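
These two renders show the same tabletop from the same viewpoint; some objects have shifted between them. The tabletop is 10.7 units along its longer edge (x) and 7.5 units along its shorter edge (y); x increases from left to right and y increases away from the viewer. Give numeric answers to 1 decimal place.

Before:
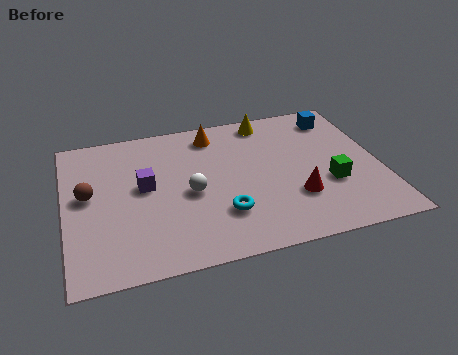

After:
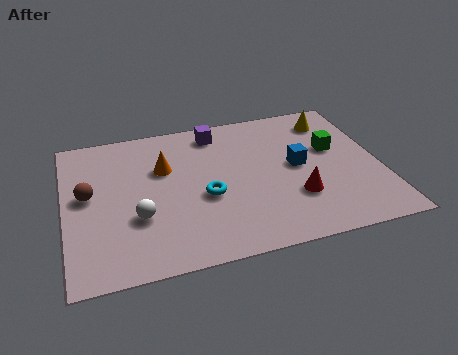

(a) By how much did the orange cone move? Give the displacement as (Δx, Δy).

(-1.8, -1.4)

From the two frames, the orange cone sits at roughly (5.2, 6.3) before and (3.4, 4.9) after.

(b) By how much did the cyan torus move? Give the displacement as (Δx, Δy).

(-0.5, 1.0)

The cyan torus was at about (5.2, 2.1) and moved to about (4.7, 3.1).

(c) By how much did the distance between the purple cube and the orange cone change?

-0.9

The distance was about 3.3 in the first image and 2.4 in the second, so they moved 0.9 units closer together.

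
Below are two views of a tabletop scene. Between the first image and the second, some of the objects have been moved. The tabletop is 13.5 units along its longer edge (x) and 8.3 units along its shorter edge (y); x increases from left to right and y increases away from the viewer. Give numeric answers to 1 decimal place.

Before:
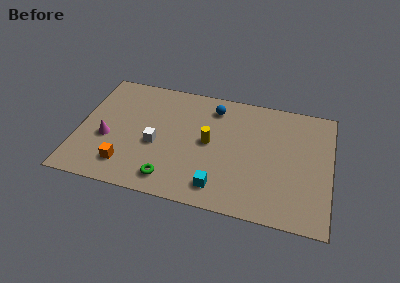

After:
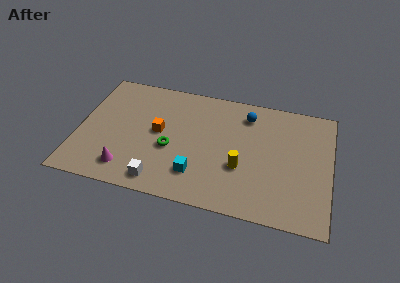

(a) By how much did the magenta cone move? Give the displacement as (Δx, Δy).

(1.2, -1.8)

The magenta cone started near (1.6, 3.3) and ended near (2.8, 1.5).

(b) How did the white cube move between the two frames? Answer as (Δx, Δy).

(0.4, -2.4)

From the two frames, the white cube sits at roughly (4.2, 3.5) before and (4.6, 1.1) after.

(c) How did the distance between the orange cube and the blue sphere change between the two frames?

-1.6

The distance was about 6.7 in the first image and 5.1 in the second, so they moved 1.6 units closer together.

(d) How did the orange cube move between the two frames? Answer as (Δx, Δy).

(1.6, 2.7)

The orange cube was at about (2.7, 1.7) and moved to about (4.3, 4.4).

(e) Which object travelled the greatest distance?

the orange cube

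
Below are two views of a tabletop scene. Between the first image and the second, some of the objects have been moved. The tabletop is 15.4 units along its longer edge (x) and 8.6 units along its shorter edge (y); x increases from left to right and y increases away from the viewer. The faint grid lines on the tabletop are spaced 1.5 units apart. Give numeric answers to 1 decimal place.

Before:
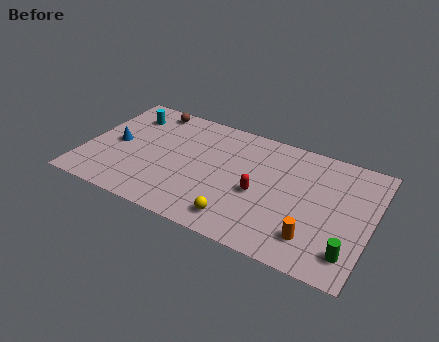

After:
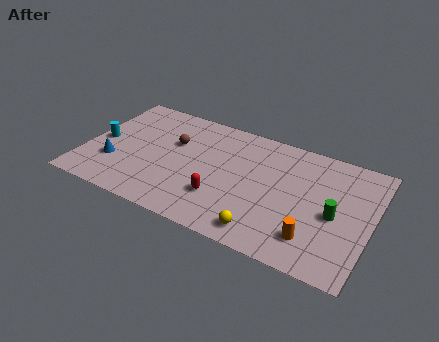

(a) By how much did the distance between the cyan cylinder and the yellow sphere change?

+1.1

The distance was about 8.6 in the first image and 9.7 in the second, so they moved 1.1 units further apart.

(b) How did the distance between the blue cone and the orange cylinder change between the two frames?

-0.3

The distance was about 11.2 in the first image and 10.9 in the second, so they moved 0.3 units closer together.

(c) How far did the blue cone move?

1.5

The blue cone was near (1.6, 4.2) before and (1.7, 2.7) after, so it travelled √(0.1² + 1.5²) ≈ 1.5 units.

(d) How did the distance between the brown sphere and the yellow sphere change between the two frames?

-1.4

The distance was about 8.4 in the first image and 7.0 in the second, so they moved 1.4 units closer together.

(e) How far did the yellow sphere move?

1.4

The yellow sphere was near (8.7, 1.4) before and (10.1, 1.2) after, so it travelled √(1.4² + 0.2²) ≈ 1.4 units.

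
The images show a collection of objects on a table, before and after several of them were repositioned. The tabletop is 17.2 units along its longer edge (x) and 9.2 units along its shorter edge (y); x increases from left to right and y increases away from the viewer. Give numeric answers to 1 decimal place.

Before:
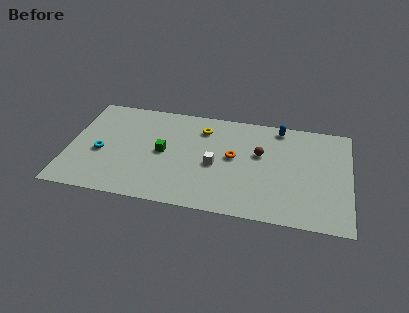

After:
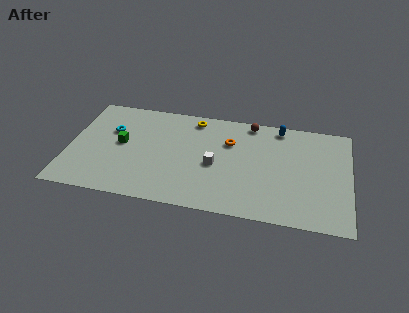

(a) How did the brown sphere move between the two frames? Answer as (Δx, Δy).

(-0.7, 2.7)

From the two frames, the brown sphere sits at roughly (11.7, 5.6) before and (11.0, 8.3) after.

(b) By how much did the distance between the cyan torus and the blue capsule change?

-1.1

Before: roughly 11.6 units apart; after: 10.5. That's 1.1 units closer together.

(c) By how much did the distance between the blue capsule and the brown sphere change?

-1.0

The distance was about 2.8 in the first image and 1.8 in the second, so they moved 1.0 units closer together.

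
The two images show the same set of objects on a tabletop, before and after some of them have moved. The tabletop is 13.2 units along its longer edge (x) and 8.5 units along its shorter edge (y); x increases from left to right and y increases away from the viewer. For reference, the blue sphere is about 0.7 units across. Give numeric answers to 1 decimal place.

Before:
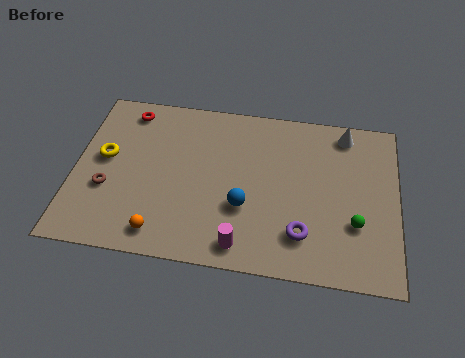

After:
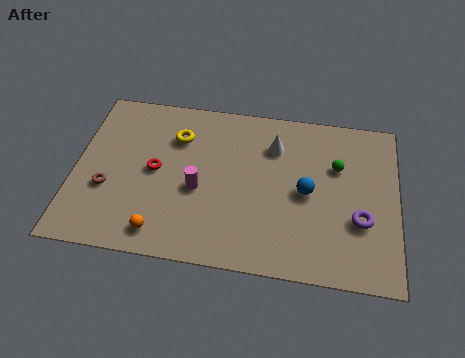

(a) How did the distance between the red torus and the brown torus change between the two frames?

-2.0

The distance was about 4.2 in the first image and 2.2 in the second, so they moved 2.0 units closer together.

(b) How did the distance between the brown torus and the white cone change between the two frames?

-3.1

The distance was about 10.5 in the first image and 7.4 in the second, so they moved 3.1 units closer together.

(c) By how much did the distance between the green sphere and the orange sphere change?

+0.3

They were about 8.0 units apart before and 8.3 after — 0.3 units further apart.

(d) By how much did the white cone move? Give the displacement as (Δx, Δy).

(-2.9, -1.1)

The white cone started near (11.0, 7.4) and ended near (8.1, 6.3).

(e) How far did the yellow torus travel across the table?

3.3

From (1.2, 4.7) to (4.1, 6.2), the yellow torus covered √(2.9² + 1.5²) ≈ 3.3 units.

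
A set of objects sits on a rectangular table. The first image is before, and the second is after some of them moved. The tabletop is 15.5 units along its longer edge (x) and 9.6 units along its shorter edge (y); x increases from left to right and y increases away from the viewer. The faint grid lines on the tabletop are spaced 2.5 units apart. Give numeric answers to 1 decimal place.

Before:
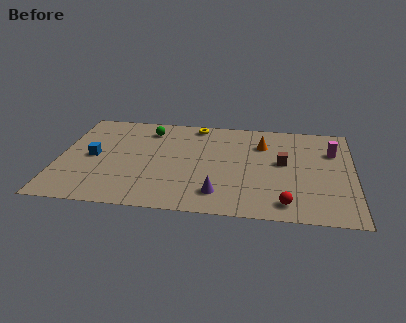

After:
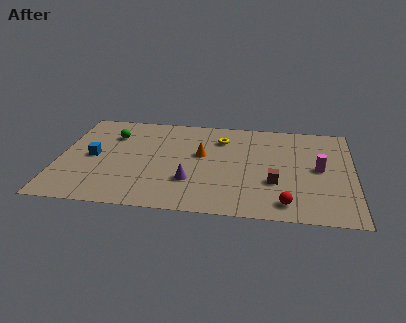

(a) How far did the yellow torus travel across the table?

1.9

From (7.1, 8.6) to (8.5, 7.3), the yellow torus covered √(1.4² + 1.3²) ≈ 1.9 units.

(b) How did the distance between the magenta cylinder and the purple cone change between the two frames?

-0.6

Before: roughly 7.6 units apart; after: 7.0. That's 0.6 units closer together.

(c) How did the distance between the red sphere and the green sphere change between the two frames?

+1.1

Before: roughly 9.8 units apart; after: 10.9. That's 1.1 units further apart.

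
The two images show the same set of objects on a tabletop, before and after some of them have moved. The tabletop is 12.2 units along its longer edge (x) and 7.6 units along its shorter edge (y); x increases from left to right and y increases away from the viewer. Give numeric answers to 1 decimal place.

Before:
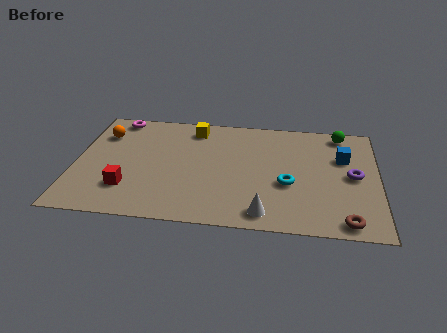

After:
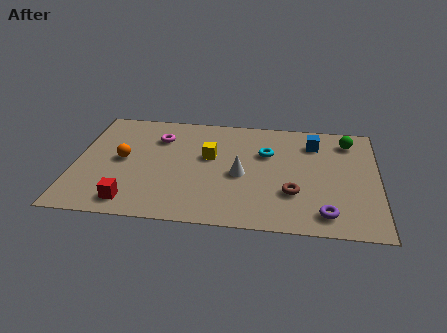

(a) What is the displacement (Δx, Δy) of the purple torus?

(-1.1, -2.6)

The purple torus started near (11.2, 3.8) and ended near (10.1, 1.2).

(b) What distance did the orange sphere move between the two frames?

1.9

The orange sphere moved from about (1.0, 5.6) to (1.9, 3.9), a distance of √(0.9² + 1.7²) ≈ 1.9.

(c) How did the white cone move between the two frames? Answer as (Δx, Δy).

(-1.0, 2.4)

The white cone started near (7.7, 1.0) and ended near (6.7, 3.4).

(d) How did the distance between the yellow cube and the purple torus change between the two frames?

-1.3

The distance was about 7.0 in the first image and 5.7 in the second, so they moved 1.3 units closer together.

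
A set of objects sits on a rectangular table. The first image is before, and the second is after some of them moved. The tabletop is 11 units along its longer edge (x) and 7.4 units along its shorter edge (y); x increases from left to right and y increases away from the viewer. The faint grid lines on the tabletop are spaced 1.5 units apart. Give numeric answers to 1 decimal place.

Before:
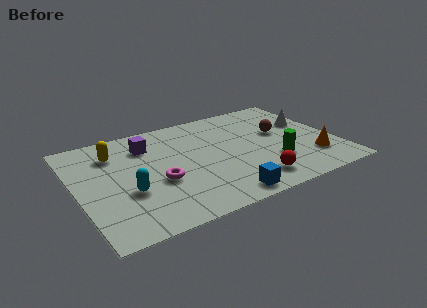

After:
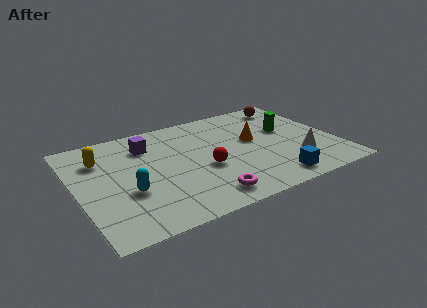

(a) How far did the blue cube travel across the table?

2.2

The blue cube was near (5.7, 0.8) before and (7.9, 1.0) after, so it travelled √(2.2² + 0.2²) ≈ 2.2 units.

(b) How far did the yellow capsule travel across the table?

0.6

The yellow capsule moved from about (1.8, 5.6) to (1.2, 5.4), a distance of √(0.6² + 0.2²) ≈ 0.6.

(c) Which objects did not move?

the cyan capsule and the purple cube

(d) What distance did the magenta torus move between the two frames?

2.5

The magenta torus moved from about (3.3, 2.9) to (5.0, 1.1), a distance of √(1.7² + 1.8²) ≈ 2.5.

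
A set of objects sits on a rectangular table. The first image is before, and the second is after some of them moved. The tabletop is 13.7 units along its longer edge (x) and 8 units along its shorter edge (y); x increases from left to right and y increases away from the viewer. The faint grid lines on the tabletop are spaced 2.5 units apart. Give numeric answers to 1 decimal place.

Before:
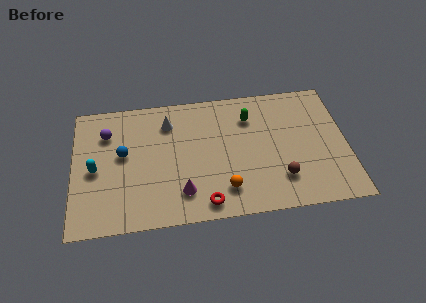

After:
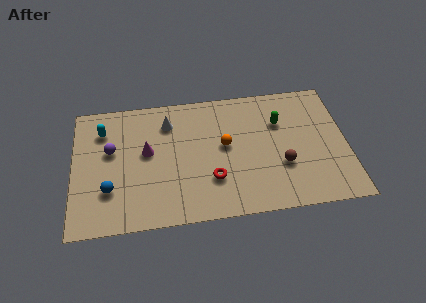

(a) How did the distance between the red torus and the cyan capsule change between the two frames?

+0.5

The distance was about 6.0 in the first image and 6.5 in the second, so they moved 0.5 units further apart.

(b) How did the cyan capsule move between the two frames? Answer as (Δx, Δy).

(0.4, 2.4)

The cyan capsule started near (1.1, 3.7) and ended near (1.5, 6.1).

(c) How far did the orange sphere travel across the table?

2.7

The orange sphere was near (7.5, 1.7) before and (7.6, 4.4) after, so it travelled √(0.1² + 2.7²) ≈ 2.7 units.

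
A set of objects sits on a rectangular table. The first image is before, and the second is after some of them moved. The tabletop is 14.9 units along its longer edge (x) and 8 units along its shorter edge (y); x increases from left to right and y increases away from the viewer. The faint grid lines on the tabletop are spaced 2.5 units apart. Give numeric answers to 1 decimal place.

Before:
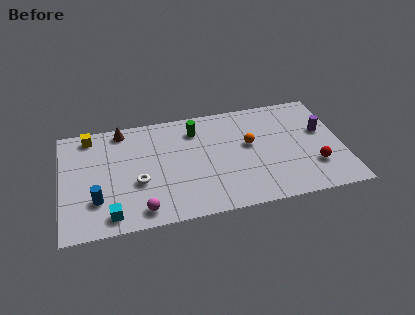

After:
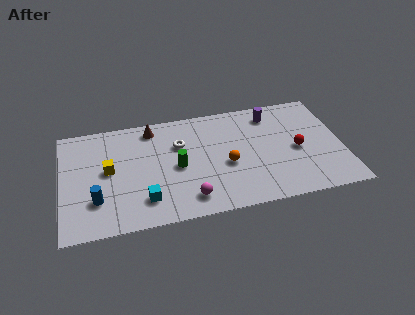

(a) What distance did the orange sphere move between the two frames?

1.8

The orange sphere moved from about (10.0, 4.6) to (8.7, 3.4), a distance of √(1.3² + 1.2²) ≈ 1.8.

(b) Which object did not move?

the blue cylinder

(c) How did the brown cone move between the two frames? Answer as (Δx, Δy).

(1.6, -0.2)

The brown cone was at about (3.3, 7.1) and moved to about (4.9, 6.9).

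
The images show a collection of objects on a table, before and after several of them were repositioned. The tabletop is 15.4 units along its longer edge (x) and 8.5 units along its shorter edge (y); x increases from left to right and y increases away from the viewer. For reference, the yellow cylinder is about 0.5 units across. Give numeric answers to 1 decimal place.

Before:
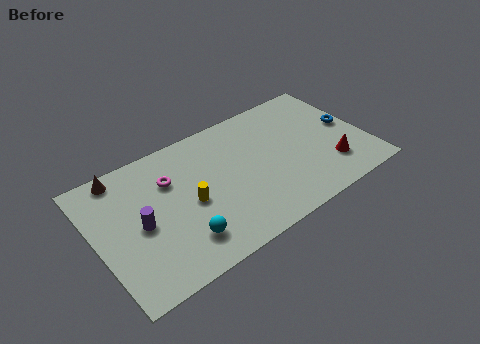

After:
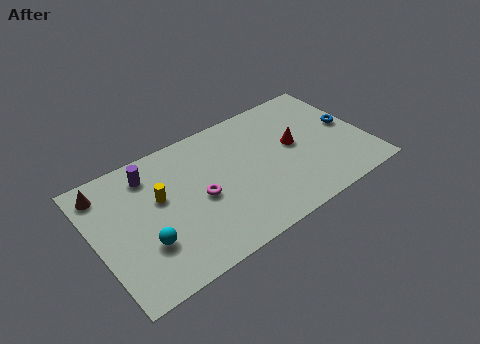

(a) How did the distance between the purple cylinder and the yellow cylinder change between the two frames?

-1.0

Before: roughly 2.8 units apart; after: 1.8. That's 1.0 units closer together.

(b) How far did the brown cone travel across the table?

1.1

The brown cone was near (1.9, 7.6) before and (0.9, 7.1) after, so it travelled √(1.0² + 0.5²) ≈ 1.1 units.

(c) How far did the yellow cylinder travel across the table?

1.9

From (5.2, 3.9) to (3.7, 5.1), the yellow cylinder covered √(1.5² + 1.2²) ≈ 1.9 units.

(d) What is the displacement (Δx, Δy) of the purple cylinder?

(1.0, 2.9)

The purple cylinder was at about (2.4, 4.0) and moved to about (3.4, 6.9).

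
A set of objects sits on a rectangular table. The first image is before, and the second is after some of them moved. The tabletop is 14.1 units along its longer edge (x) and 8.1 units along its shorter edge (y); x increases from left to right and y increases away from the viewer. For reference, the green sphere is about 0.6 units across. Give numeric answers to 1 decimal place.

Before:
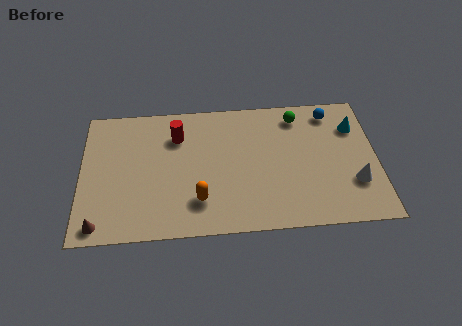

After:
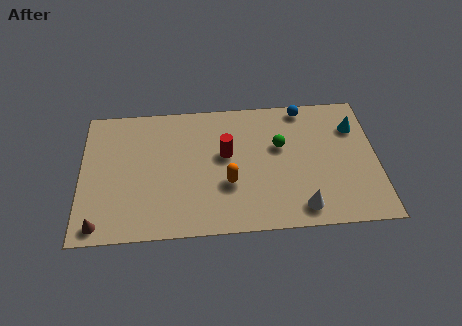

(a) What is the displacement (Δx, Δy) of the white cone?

(-2.6, -1.3)

The white cone was at about (13.0, 2.5) and moved to about (10.4, 1.2).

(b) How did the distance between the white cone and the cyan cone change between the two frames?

+2.0

The distance was about 3.4 in the first image and 5.4 in the second, so they moved 2.0 units further apart.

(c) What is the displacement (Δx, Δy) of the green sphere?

(-0.9, -1.8)

From the two frames, the green sphere sits at roughly (10.4, 6.8) before and (9.5, 5.0) after.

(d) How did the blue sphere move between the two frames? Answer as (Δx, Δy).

(-1.3, 0.4)

The blue sphere was at about (12.0, 6.9) and moved to about (10.7, 7.3).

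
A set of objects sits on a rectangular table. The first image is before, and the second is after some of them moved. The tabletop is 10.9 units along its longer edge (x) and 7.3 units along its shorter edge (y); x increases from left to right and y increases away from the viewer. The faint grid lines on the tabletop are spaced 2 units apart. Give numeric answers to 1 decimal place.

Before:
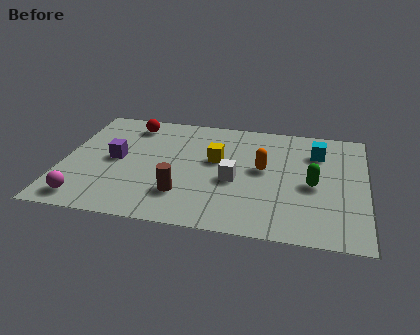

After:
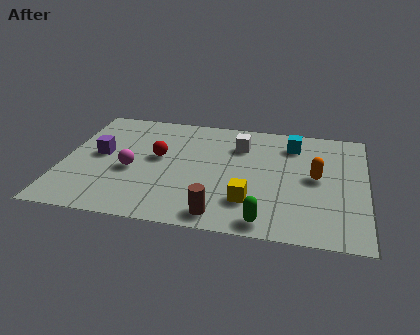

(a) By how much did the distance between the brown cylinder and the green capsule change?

-3.2

Before: roughly 4.8 units apart; after: 1.6. That's 3.2 units closer together.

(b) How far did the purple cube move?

0.6

From (1.9, 3.7) to (1.3, 3.9), the purple cube covered √(0.6² + 0.2²) ≈ 0.6 units.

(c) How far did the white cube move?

2.3

The white cube was near (6.2, 3.1) before and (6.3, 5.4) after, so it travelled √(0.1² + 2.3²) ≈ 2.3 units.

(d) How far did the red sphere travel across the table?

2.3

The red sphere moved from about (2.3, 6.1) to (3.4, 4.1), a distance of √(1.1² + 2.0²) ≈ 2.3.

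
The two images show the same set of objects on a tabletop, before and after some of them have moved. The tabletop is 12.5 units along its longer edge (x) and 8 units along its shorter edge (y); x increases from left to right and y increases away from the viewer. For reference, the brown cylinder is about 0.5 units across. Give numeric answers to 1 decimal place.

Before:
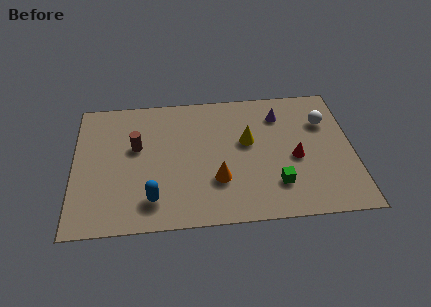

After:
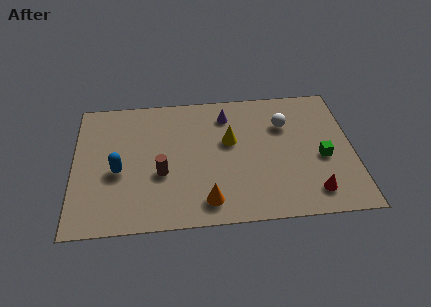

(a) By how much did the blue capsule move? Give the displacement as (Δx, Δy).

(-1.5, 1.8)

The blue capsule started near (3.5, 1.6) and ended near (2.0, 3.4).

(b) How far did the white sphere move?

1.8

The white sphere was near (11.3, 5.6) before and (9.5, 5.6) after, so it travelled √(1.8² + 0.0²) ≈ 1.8 units.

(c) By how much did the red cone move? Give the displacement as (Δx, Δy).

(0.7, -2.1)

The red cone started near (9.9, 3.5) and ended near (10.6, 1.4).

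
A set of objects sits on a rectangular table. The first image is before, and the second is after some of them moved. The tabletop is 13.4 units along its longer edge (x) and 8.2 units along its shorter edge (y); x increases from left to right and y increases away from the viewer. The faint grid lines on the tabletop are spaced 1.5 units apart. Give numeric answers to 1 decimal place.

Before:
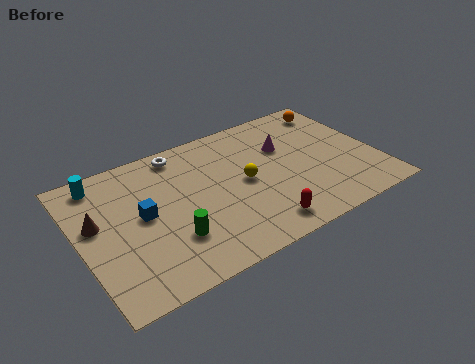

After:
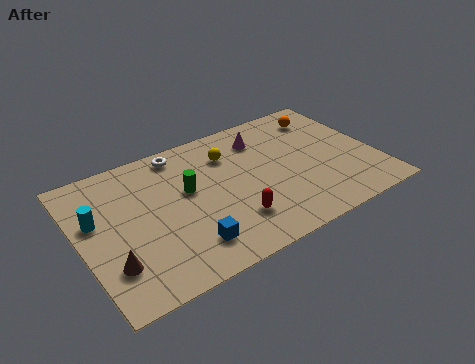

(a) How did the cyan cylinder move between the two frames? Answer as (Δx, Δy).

(-0.5, -2.1)

The cyan cylinder was at about (1.3, 7.1) and moved to about (0.8, 5.0).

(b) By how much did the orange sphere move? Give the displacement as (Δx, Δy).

(-0.6, -0.3)

From the two frames, the orange sphere sits at roughly (12.2, 6.9) before and (11.6, 6.6) after.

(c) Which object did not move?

the white torus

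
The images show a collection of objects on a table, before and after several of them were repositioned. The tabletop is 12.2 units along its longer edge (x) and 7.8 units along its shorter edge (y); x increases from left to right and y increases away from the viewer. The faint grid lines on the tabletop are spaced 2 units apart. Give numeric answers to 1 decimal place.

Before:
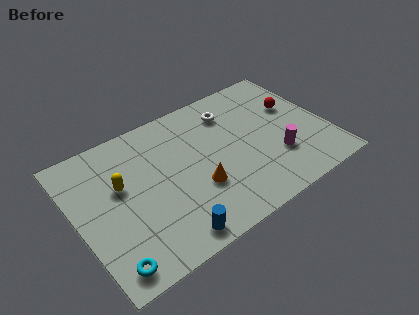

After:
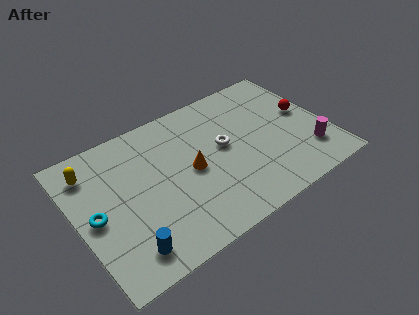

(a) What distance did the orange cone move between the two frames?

1.1

The orange cone was near (5.6, 2.7) before and (5.5, 3.8) after, so it travelled √(0.1² + 1.1²) ≈ 1.1 units.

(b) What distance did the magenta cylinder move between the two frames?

1.6

The magenta cylinder moved from about (9.5, 2.4) to (11.0, 1.9), a distance of √(1.5² + 0.5²) ≈ 1.6.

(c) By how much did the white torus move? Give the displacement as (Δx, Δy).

(-0.7, -1.8)

The white torus started near (7.9, 6.1) and ended near (7.2, 4.3).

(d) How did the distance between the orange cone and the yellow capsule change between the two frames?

+1.2

Before: roughly 3.9 units apart; after: 5.1. That's 1.2 units further apart.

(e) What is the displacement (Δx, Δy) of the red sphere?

(0.4, -0.6)

From the two frames, the red sphere sits at roughly (10.9, 4.9) before and (11.3, 4.3) after.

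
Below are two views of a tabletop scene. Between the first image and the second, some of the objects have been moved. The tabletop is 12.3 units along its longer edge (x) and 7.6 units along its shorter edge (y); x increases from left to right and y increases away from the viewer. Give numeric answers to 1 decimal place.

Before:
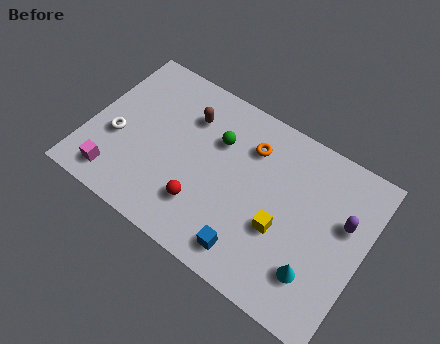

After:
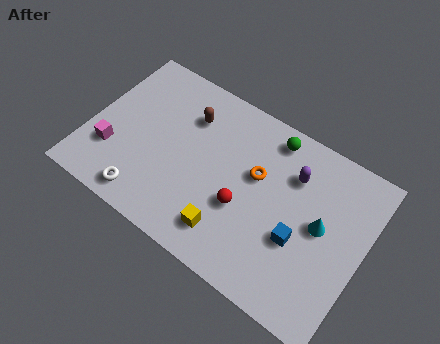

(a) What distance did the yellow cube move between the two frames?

2.5

The yellow cube was near (8.8, 2.9) before and (6.7, 1.5) after, so it travelled √(2.1² + 1.4²) ≈ 2.5 units.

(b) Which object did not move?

the brown capsule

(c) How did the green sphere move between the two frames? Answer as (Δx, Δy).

(2.2, 1.4)

From the two frames, the green sphere sits at roughly (5.5, 5.2) before and (7.7, 6.6) after.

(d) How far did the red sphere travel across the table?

1.9

From (5.4, 2.0) to (7.1, 2.9), the red sphere covered √(1.7² + 0.9²) ≈ 1.9 units.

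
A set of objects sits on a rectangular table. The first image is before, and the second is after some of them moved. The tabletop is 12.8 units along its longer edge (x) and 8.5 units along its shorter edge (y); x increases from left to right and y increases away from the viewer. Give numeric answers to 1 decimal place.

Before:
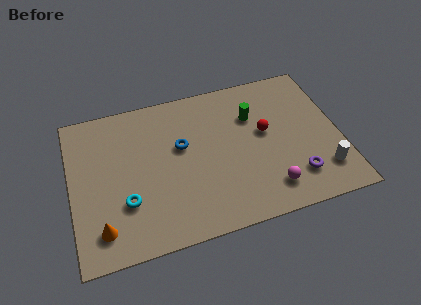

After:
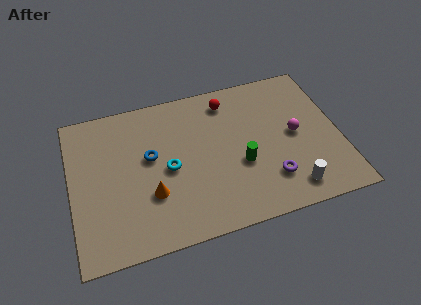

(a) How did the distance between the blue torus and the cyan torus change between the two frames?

-2.5

They were about 3.7 units apart before and 1.2 after — 2.5 units closer together.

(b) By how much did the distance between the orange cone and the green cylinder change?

-4.3

Before: roughly 8.6 units apart; after: 4.3. That's 4.3 units closer together.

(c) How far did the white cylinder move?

1.7

The white cylinder was near (11.8, 1.9) before and (10.2, 1.3) after, so it travelled √(1.6² + 0.6²) ≈ 1.7 units.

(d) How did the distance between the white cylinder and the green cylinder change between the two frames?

-2.0

Before: roughly 5.0 units apart; after: 3.0. That's 2.0 units closer together.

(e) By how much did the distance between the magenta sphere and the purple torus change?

+1.3

The distance was about 1.3 in the first image and 2.6 in the second, so they moved 1.3 units further apart.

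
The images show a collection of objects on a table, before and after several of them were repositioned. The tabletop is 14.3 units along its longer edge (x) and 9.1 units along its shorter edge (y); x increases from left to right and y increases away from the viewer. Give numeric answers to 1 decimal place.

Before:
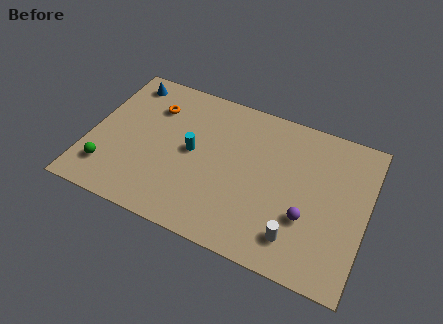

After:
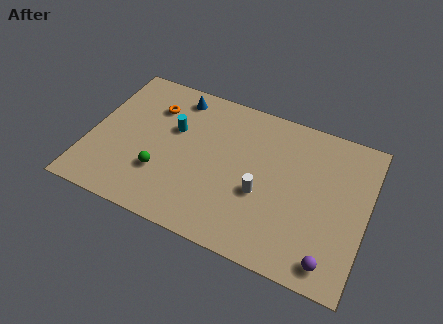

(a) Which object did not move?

the orange torus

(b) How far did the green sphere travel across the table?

2.8

The green sphere was near (1.2, 2.0) before and (3.9, 2.8) after, so it travelled √(2.7² + 0.8²) ≈ 2.8 units.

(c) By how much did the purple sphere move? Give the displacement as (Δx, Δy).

(1.4, -1.9)

From the two frames, the purple sphere sits at roughly (11.4, 3.1) before and (12.8, 1.2) after.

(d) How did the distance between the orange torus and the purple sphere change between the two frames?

+2.1

They were about 9.1 units apart before and 11.2 after — 2.1 units further apart.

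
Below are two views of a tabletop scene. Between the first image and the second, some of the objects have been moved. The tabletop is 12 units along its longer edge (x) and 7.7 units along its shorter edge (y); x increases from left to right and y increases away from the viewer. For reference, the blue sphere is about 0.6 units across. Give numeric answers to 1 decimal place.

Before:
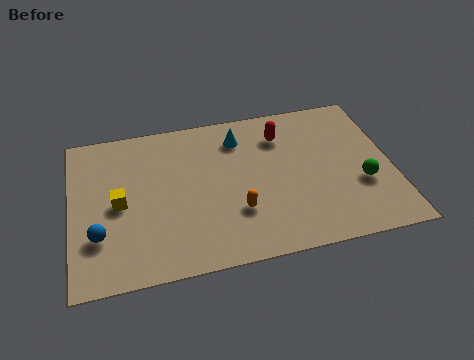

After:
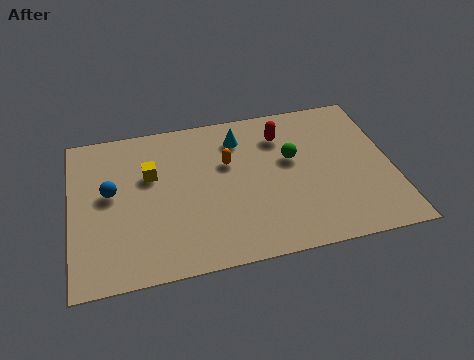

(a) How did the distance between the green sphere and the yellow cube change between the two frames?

-3.7

Before: roughly 9.0 units apart; after: 5.3. That's 3.7 units closer together.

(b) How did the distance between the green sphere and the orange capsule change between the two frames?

-2.3

They were about 4.7 units apart before and 2.4 after — 2.3 units closer together.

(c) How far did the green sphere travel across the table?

3.1

The green sphere moved from about (10.8, 2.8) to (8.3, 4.6), a distance of √(2.5² + 1.8²) ≈ 3.1.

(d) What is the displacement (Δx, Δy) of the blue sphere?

(0.5, 2.0)

From the two frames, the blue sphere sits at roughly (1.0, 2.3) before and (1.5, 4.3) after.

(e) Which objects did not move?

the cyan cone and the red capsule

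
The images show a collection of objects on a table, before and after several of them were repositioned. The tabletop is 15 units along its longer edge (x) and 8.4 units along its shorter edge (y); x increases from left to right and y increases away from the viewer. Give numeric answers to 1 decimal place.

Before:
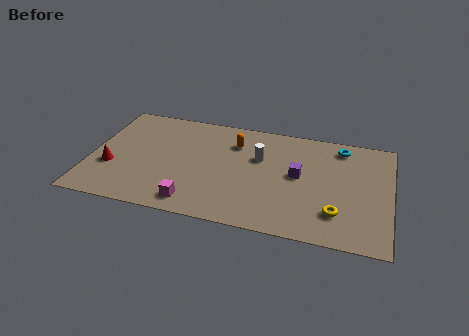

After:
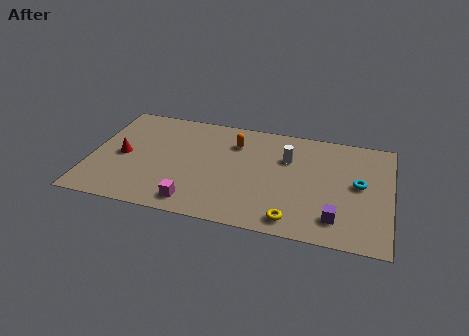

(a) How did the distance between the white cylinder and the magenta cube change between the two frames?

+1.1

They were about 5.2 units apart before and 6.3 after — 1.1 units further apart.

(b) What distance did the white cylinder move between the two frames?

1.4

The white cylinder moved from about (8.4, 5.4) to (9.8, 5.7), a distance of √(1.4² + 0.3²) ≈ 1.4.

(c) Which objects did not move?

the orange capsule and the magenta cube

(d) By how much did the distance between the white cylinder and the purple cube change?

+2.6

The distance was about 2.2 in the first image and 4.8 in the second, so they moved 2.6 units further apart.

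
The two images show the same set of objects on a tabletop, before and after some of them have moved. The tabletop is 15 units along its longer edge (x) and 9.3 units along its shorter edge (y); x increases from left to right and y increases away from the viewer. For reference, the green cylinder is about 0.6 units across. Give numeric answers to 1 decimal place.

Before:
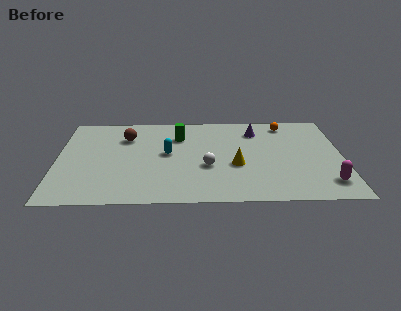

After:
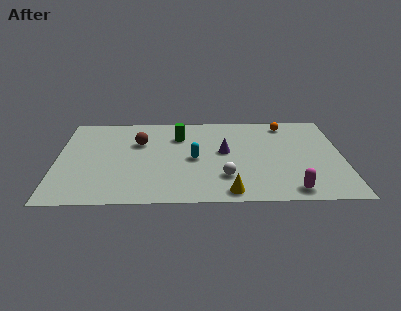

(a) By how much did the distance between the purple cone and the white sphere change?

-1.9

They were about 4.5 units apart before and 2.6 after — 1.9 units closer together.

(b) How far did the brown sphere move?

0.9

From (3.6, 6.8) to (4.3, 6.2), the brown sphere covered √(0.7² + 0.6²) ≈ 0.9 units.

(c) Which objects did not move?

the green cylinder and the orange sphere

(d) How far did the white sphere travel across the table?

1.4

From (7.9, 3.6) to (8.8, 2.5), the white sphere covered √(0.9² + 1.1²) ≈ 1.4 units.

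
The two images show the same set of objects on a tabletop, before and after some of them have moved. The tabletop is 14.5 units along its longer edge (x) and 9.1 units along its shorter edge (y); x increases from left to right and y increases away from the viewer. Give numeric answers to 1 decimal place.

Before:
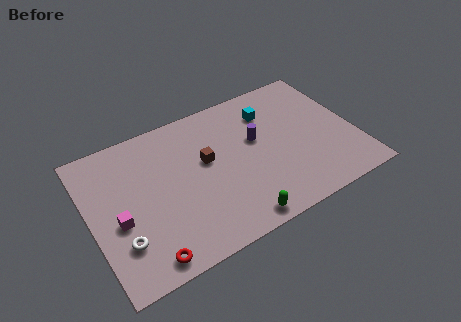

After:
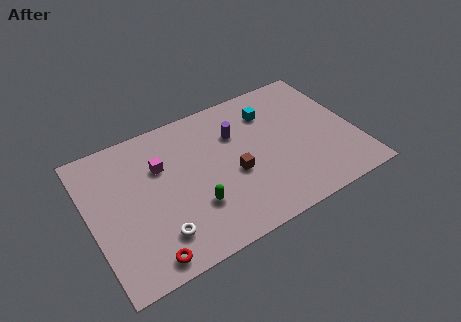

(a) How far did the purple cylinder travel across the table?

1.3

The purple cylinder moved from about (9.2, 5.4) to (8.2, 6.3), a distance of √(1.0² + 0.9²) ≈ 1.3.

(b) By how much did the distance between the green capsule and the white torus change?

-4.0

Before: roughly 6.2 units apart; after: 2.2. That's 4.0 units closer together.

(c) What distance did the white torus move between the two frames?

2.0

From (1.4, 2.5) to (3.3, 2.0), the white torus covered √(1.9² + 0.5²) ≈ 2.0 units.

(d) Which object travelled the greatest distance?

the magenta cube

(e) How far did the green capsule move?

2.8

The green capsule moved from about (7.4, 0.9) to (5.4, 2.8), a distance of √(2.0² + 1.9²) ≈ 2.8.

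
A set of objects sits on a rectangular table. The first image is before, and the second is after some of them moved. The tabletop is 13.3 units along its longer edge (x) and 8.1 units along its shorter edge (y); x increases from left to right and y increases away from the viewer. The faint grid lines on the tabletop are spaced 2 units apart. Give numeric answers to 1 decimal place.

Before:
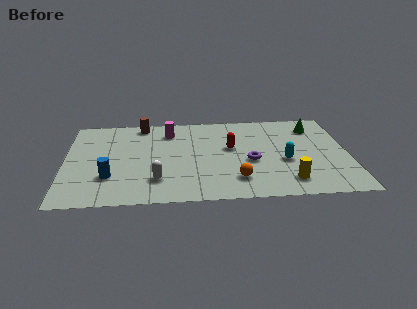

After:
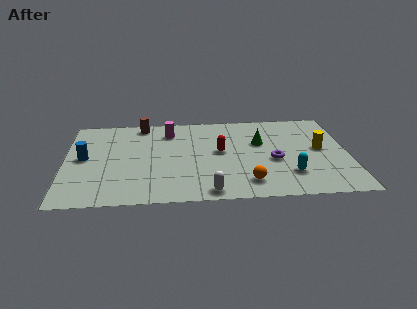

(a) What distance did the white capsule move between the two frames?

2.7

From (4.3, 2.0) to (6.7, 0.8), the white capsule covered √(2.4² + 1.2²) ≈ 2.7 units.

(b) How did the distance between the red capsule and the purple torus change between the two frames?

+1.1

They were about 1.6 units apart before and 2.7 after — 1.1 units further apart.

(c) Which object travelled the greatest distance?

the yellow cylinder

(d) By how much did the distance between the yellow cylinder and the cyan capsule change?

+0.9

They were about 1.8 units apart before and 2.7 after — 0.9 units further apart.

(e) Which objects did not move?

the brown cylinder and the magenta cylinder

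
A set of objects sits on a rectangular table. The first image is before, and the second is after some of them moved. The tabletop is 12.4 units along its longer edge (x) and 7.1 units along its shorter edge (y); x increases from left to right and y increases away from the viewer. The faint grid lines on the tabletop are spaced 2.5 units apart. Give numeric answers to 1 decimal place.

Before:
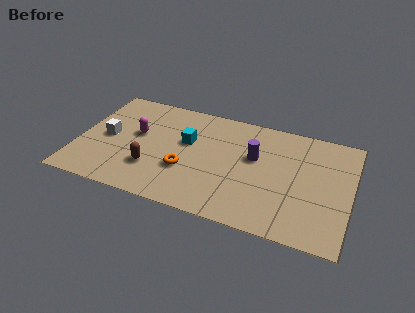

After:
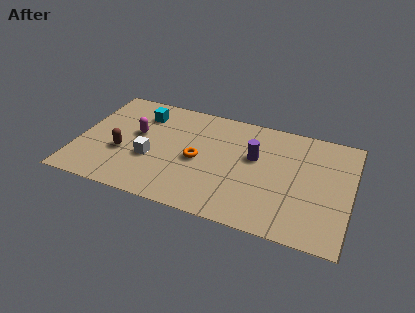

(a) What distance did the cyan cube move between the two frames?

2.5

From (4.9, 4.3) to (2.7, 5.5), the cyan cube covered √(2.2² + 1.2²) ≈ 2.5 units.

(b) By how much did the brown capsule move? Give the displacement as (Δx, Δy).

(-1.4, 0.6)

The brown capsule was at about (3.5, 2.1) and moved to about (2.1, 2.7).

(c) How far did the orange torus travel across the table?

0.9

From (5.0, 2.5) to (5.5, 3.3), the orange torus covered √(0.5² + 0.8²) ≈ 0.9 units.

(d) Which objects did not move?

the magenta capsule and the purple cylinder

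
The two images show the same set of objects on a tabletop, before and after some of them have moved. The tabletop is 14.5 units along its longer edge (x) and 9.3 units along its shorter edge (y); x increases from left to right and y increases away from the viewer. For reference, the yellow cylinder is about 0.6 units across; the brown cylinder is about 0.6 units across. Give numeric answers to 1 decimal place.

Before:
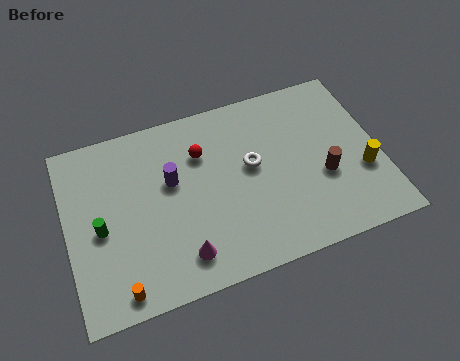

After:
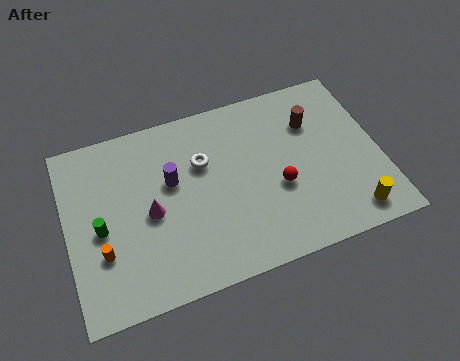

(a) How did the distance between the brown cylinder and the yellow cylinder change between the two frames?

+3.6

The distance was about 1.8 in the first image and 5.4 in the second, so they moved 3.6 units further apart.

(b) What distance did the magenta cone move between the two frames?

2.9

The magenta cone was near (5.0, 1.7) before and (3.8, 4.3) after, so it travelled √(1.2² + 2.6²) ≈ 2.9 units.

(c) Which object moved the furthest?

the red sphere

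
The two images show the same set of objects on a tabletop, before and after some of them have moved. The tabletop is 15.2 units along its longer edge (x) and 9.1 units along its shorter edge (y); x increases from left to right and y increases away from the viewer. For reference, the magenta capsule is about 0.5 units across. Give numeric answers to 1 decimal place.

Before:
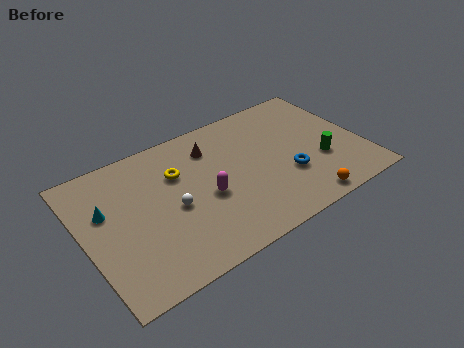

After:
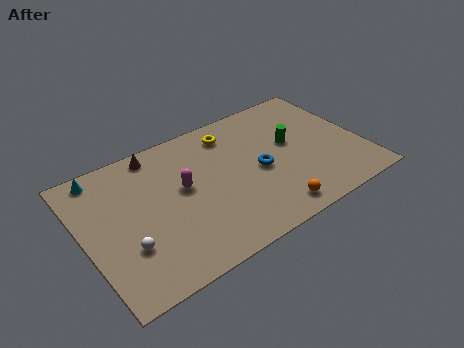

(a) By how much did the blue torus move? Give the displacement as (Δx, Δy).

(-1.4, 1.1)

The blue torus was at about (10.9, 3.1) and moved to about (9.5, 4.2).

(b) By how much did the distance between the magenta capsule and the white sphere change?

+2.2

Before: roughly 1.8 units apart; after: 4.0. That's 2.2 units further apart.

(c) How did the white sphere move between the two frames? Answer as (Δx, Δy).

(-2.7, -1.2)

From the two frames, the white sphere sits at roughly (4.7, 4.1) before and (2.0, 2.9) after.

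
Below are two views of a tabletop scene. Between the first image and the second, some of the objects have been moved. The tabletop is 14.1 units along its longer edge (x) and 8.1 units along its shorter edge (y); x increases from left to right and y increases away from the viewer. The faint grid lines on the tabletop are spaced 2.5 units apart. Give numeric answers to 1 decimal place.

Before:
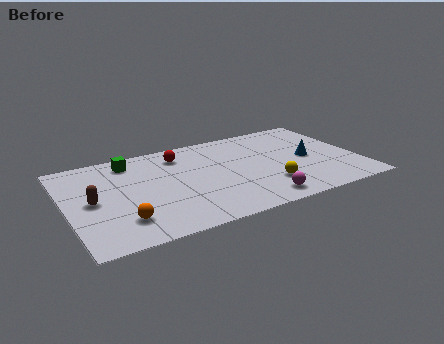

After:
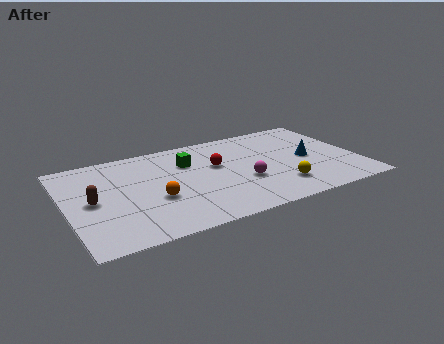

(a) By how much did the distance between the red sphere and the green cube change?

-0.9

The distance was about 2.4 in the first image and 1.5 in the second, so they moved 0.9 units closer together.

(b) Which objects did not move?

the blue cone and the brown capsule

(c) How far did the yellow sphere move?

0.6

The yellow sphere was near (9.5, 2.2) before and (10.0, 1.9) after, so it travelled √(0.5² + 0.3²) ≈ 0.6 units.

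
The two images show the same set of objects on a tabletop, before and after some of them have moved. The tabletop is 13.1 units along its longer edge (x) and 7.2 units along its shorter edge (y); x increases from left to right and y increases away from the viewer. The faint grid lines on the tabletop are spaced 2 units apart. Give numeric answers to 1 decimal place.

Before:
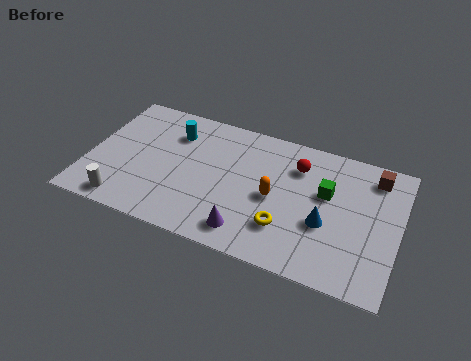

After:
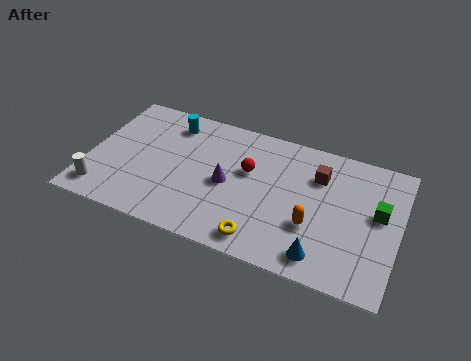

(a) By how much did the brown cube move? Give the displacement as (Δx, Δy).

(-2.3, -0.8)

The brown cube started near (11.9, 6.0) and ended near (9.6, 5.2).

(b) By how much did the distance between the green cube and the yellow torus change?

+2.7

Before: roughly 2.8 units apart; after: 5.5. That's 2.7 units further apart.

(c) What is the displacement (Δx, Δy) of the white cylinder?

(-1.0, 0.3)

From the two frames, the white cylinder sits at roughly (1.8, 0.9) before and (0.8, 1.2) after.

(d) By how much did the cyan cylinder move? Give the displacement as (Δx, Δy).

(-0.2, 0.5)

The cyan cylinder started near (3.4, 5.4) and ended near (3.2, 5.9).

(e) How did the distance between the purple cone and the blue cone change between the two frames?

+1.3

Before: roughly 3.5 units apart; after: 4.8. That's 1.3 units further apart.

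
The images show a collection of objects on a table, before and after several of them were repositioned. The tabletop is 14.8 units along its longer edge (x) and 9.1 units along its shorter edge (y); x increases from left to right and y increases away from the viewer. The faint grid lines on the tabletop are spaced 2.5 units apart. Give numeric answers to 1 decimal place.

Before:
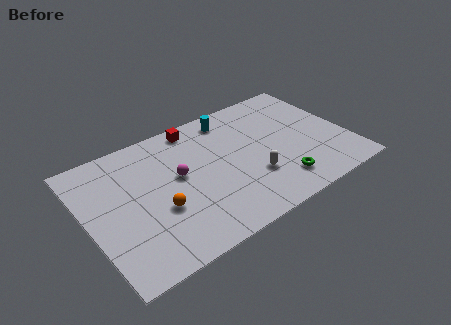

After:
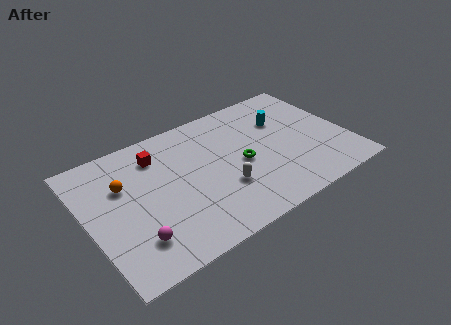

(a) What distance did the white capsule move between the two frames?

1.7

The white capsule was near (9.1, 2.9) before and (7.4, 3.0) after, so it travelled √(1.7² + 0.1²) ≈ 1.7 units.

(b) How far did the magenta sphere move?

4.2

The magenta sphere moved from about (5.2, 5.1) to (2.2, 2.1), a distance of √(3.0² + 3.0²) ≈ 4.2.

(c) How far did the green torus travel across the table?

2.9

The green torus was near (10.4, 1.8) before and (8.7, 4.2) after, so it travelled √(1.7² + 2.4²) ≈ 2.9 units.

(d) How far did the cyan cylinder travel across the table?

3.2

The cyan cylinder moved from about (8.7, 7.8) to (11.5, 6.2), a distance of √(2.8² + 1.6²) ≈ 3.2.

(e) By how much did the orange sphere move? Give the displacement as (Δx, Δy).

(-1.6, 2.6)

The orange sphere was at about (3.8, 3.4) and moved to about (2.2, 6.0).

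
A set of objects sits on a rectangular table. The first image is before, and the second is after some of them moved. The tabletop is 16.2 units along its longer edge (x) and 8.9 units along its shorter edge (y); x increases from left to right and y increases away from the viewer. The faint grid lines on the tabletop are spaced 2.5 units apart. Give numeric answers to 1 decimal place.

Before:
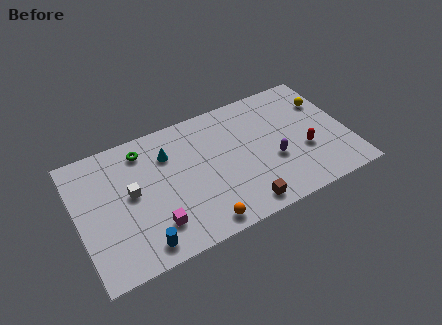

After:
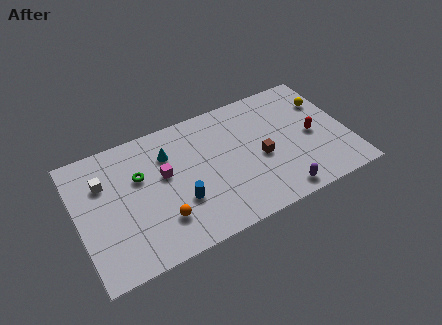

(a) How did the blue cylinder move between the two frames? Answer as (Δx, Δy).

(2.5, 1.8)

The blue cylinder was at about (3.4, 1.2) and moved to about (5.9, 3.0).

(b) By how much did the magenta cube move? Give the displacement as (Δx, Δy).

(0.9, 3.1)

From the two frames, the magenta cube sits at roughly (4.3, 2.1) before and (5.2, 5.2) after.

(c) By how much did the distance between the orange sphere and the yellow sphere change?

+1.4

The distance was about 9.8 in the first image and 11.2 in the second, so they moved 1.4 units further apart.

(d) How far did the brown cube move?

3.2

From (9.4, 1.1) to (10.9, 3.9), the brown cube covered √(1.5² + 2.8²) ≈ 3.2 units.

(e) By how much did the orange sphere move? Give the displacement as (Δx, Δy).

(-2.2, 1.3)

The orange sphere started near (6.9, 1.0) and ended near (4.7, 2.3).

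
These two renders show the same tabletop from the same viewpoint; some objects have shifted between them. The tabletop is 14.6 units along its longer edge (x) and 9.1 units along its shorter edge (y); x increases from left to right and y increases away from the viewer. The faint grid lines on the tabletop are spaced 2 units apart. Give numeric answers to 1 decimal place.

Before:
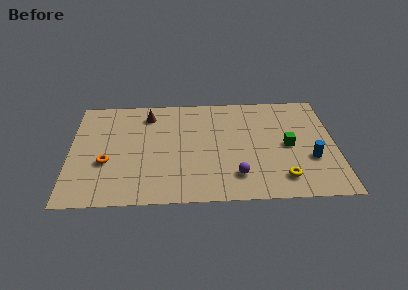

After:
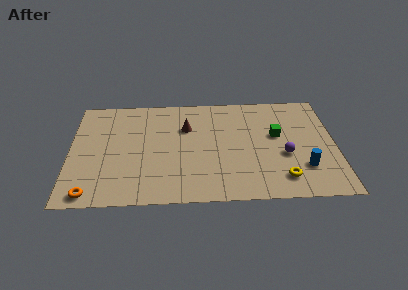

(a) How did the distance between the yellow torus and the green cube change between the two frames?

+0.9

Before: roughly 2.7 units apart; after: 3.6. That's 0.9 units further apart.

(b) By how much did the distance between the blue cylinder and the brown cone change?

-2.4

Before: roughly 9.8 units apart; after: 7.4. That's 2.4 units closer together.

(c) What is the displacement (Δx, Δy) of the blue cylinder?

(-0.4, -0.7)

From the two frames, the blue cylinder sits at roughly (13.2, 3.2) before and (12.8, 2.5) after.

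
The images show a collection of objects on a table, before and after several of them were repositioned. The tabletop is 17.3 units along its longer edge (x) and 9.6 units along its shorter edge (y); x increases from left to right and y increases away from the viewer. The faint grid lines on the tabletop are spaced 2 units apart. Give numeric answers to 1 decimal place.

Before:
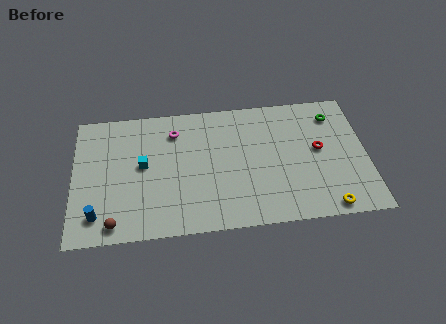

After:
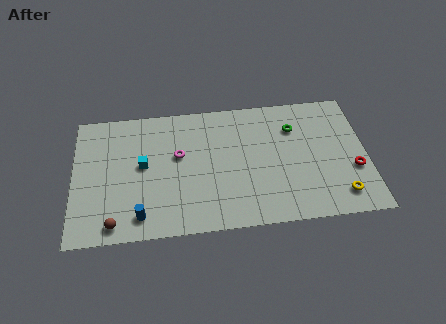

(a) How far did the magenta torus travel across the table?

1.8

From (6.0, 7.5) to (6.2, 5.7), the magenta torus covered √(0.2² + 1.8²) ≈ 1.8 units.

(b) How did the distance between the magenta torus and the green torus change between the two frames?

-2.5

Before: roughly 9.5 units apart; after: 7.0. That's 2.5 units closer together.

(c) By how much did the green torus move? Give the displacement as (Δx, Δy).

(-2.4, -0.7)

From the two frames, the green torus sits at roughly (15.5, 7.7) before and (13.1, 7.0) after.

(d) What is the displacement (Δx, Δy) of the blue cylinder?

(2.5, -0.3)

The blue cylinder started near (1.4, 1.8) and ended near (3.9, 1.5).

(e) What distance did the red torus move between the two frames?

2.6

From (14.5, 5.2) to (16.5, 3.5), the red torus covered √(2.0² + 1.7²) ≈ 2.6 units.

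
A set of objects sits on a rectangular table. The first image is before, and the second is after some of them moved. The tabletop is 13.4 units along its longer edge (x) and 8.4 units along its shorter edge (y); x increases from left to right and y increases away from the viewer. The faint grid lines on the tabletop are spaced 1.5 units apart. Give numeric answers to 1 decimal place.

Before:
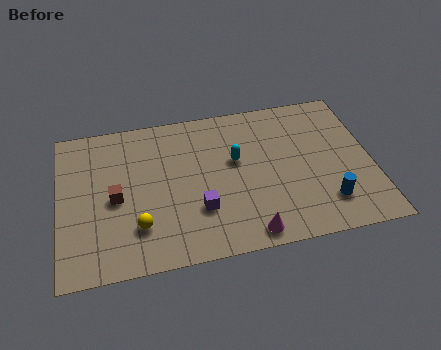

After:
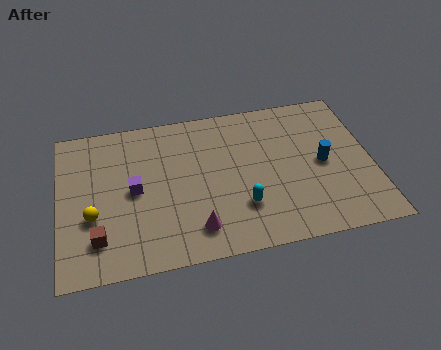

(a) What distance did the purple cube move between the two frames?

3.1

From (5.9, 2.6) to (3.2, 4.2), the purple cube covered √(2.7² + 1.6²) ≈ 3.1 units.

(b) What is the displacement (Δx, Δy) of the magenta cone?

(-2.2, 0.7)

The magenta cone was at about (7.9, 0.9) and moved to about (5.7, 1.6).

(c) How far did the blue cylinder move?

2.2

The blue cylinder moved from about (11.3, 1.9) to (11.3, 4.1), a distance of √(0.0² + 2.2²) ≈ 2.2.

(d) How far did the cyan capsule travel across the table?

2.6

The cyan capsule moved from about (7.6, 5.0) to (7.7, 2.4), a distance of √(0.1² + 2.6²) ≈ 2.6.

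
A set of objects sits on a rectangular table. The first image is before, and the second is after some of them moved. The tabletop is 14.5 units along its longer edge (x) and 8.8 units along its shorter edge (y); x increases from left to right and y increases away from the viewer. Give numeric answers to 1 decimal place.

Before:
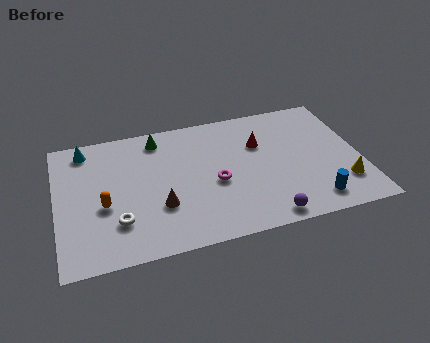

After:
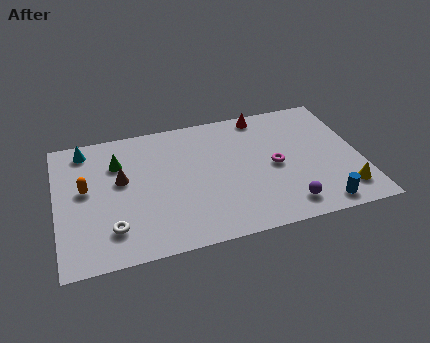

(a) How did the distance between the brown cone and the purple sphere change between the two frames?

+3.2

The distance was about 5.3 in the first image and 8.5 in the second, so they moved 3.2 units further apart.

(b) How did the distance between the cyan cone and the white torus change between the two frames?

+0.3

Before: roughly 5.4 units apart; after: 5.7. That's 0.3 units further apart.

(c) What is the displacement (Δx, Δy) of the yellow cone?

(0.0, -0.5)

From the two frames, the yellow cone sits at roughly (13.5, 2.2) before and (13.5, 1.7) after.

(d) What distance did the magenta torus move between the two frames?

2.9

The magenta torus was near (7.5, 3.8) before and (10.4, 4.2) after, so it travelled √(2.9² + 0.4²) ≈ 2.9 units.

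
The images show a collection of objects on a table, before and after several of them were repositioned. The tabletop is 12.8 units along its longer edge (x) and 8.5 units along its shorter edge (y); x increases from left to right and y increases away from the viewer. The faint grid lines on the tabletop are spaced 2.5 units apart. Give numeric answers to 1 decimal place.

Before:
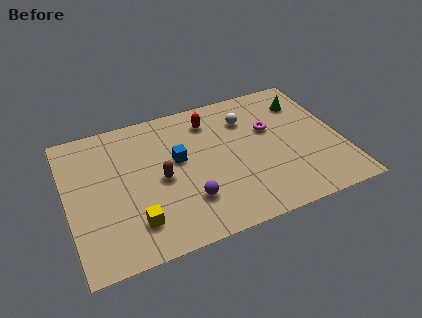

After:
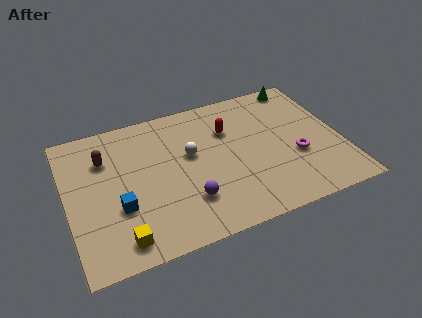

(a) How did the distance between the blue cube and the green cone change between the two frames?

+3.8

The distance was about 6.4 in the first image and 10.2 in the second, so they moved 3.8 units further apart.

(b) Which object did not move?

the purple sphere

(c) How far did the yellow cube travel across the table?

1.0

The yellow cube was near (2.9, 1.9) before and (2.2, 1.2) after, so it travelled √(0.7² + 0.7²) ≈ 1.0 units.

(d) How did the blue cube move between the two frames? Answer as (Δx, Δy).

(-2.9, -1.9)

From the two frames, the blue cube sits at roughly (5.2, 4.9) before and (2.3, 3.0) after.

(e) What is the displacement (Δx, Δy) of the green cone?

(0.0, 1.2)

The green cone was at about (11.4, 6.5) and moved to about (11.4, 7.7).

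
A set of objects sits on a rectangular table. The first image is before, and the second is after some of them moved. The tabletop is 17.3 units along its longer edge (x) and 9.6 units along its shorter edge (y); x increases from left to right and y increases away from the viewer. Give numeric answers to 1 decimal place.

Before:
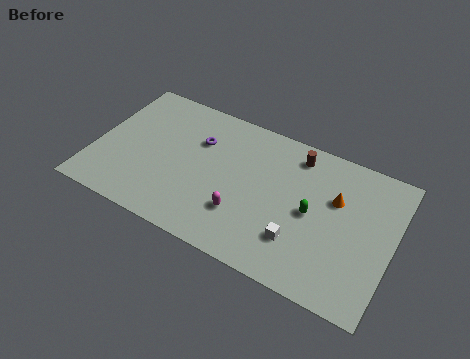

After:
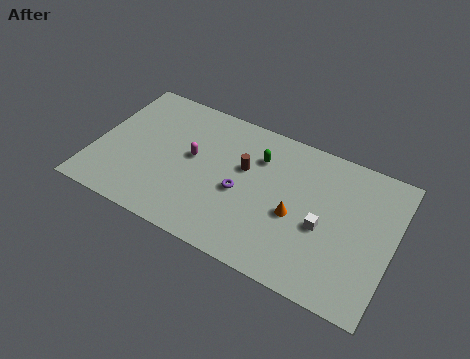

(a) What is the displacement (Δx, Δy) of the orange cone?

(-2.1, -2.1)

The orange cone started near (13.9, 6.2) and ended near (11.8, 4.1).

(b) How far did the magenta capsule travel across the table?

4.1

From (8.9, 2.8) to (5.6, 5.3), the magenta capsule covered √(3.3² + 2.5²) ≈ 4.1 units.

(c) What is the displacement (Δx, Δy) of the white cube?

(1.2, 1.5)

The white cube was at about (12.2, 2.6) and moved to about (13.4, 4.1).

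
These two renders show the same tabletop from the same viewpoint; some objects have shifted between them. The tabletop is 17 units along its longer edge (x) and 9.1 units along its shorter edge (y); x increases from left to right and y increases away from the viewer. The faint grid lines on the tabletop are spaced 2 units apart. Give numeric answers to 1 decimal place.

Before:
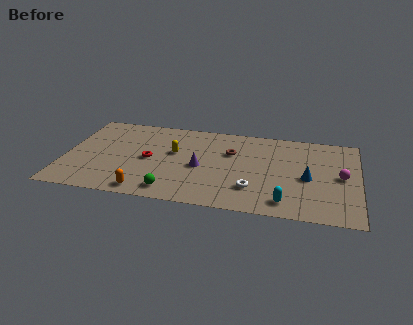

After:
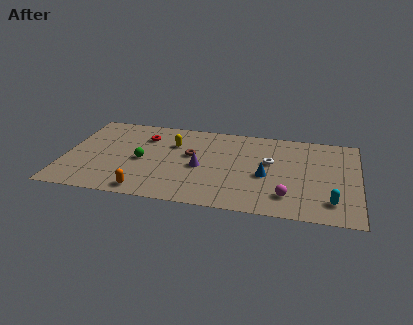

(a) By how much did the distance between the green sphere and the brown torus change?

-2.7

The distance was about 5.7 in the first image and 3.0 in the second, so they moved 2.7 units closer together.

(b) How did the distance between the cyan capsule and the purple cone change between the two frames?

+2.2

Before: roughly 5.7 units apart; after: 7.9. That's 2.2 units further apart.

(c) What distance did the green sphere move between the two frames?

3.5

From (6.4, 1.3) to (4.5, 4.2), the green sphere covered √(1.9² + 2.9²) ≈ 3.5 units.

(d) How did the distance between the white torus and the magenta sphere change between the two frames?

-1.9

The distance was about 5.5 in the first image and 3.6 in the second, so they moved 1.9 units closer together.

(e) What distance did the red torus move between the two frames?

2.4

The red torus was near (4.9, 4.4) before and (4.5, 6.8) after, so it travelled √(0.4² + 2.4²) ≈ 2.4 units.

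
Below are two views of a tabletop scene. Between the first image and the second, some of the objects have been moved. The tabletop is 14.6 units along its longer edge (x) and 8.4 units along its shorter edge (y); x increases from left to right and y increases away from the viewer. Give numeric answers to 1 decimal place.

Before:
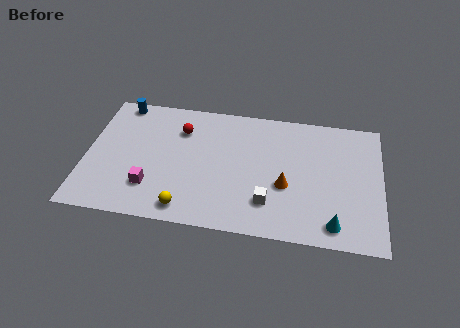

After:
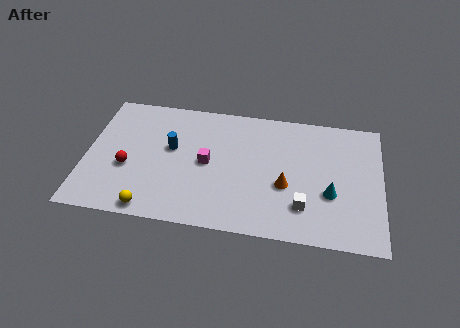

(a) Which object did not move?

the orange cone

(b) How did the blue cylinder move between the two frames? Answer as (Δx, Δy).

(2.7, -2.7)

The blue cylinder was at about (1.5, 7.6) and moved to about (4.2, 4.9).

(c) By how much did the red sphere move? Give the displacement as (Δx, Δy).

(-2.5, -2.9)

The red sphere was at about (4.6, 6.2) and moved to about (2.1, 3.3).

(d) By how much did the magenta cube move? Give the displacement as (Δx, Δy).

(2.7, 2.0)

From the two frames, the magenta cube sits at roughly (3.3, 2.2) before and (6.0, 4.2) after.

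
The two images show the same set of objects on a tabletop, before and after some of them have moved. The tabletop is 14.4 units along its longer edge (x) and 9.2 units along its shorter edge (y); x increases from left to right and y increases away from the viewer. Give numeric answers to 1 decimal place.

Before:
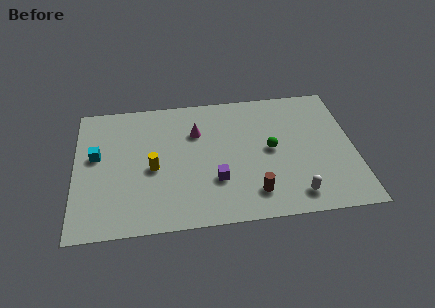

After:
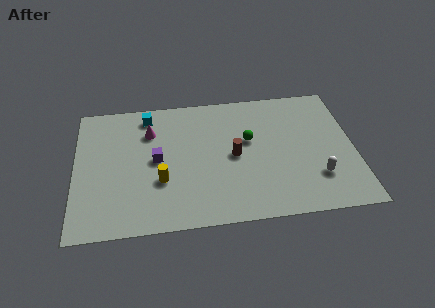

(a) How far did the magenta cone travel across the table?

2.4

The magenta cone moved from about (6.3, 6.4) to (3.9, 6.7), a distance of √(2.4² + 0.3²) ≈ 2.4.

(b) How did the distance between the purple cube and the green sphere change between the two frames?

+1.5

Before: roughly 3.4 units apart; after: 4.9. That's 1.5 units further apart.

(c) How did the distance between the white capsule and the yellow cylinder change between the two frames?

+0.3

The distance was about 7.7 in the first image and 8.0 in the second, so they moved 0.3 units further apart.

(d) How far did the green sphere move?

1.4

The green sphere moved from about (10.1, 4.7) to (9.0, 5.5), a distance of √(1.1² + 0.8²) ≈ 1.4.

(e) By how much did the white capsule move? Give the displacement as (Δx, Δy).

(1.2, 1.1)

The white capsule started near (11.2, 1.4) and ended near (12.4, 2.5).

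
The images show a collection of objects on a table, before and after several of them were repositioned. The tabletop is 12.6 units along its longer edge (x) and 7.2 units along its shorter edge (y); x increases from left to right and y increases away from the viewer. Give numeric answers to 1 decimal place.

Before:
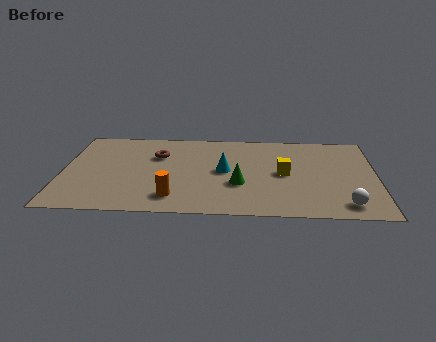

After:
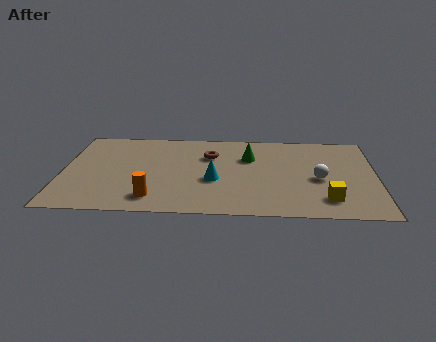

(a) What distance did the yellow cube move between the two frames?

2.7

The yellow cube was near (8.9, 3.6) before and (10.6, 1.5) after, so it travelled √(1.7² + 2.1²) ≈ 2.7 units.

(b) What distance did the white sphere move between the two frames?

2.3

The white sphere moved from about (11.3, 1.1) to (10.3, 3.2), a distance of √(1.0² + 2.1²) ≈ 2.3.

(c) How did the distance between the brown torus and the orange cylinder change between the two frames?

+0.7

They were about 3.6 units apart before and 4.3 after — 0.7 units further apart.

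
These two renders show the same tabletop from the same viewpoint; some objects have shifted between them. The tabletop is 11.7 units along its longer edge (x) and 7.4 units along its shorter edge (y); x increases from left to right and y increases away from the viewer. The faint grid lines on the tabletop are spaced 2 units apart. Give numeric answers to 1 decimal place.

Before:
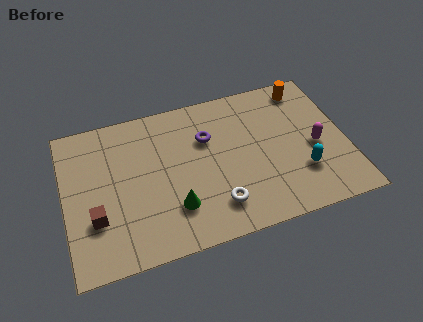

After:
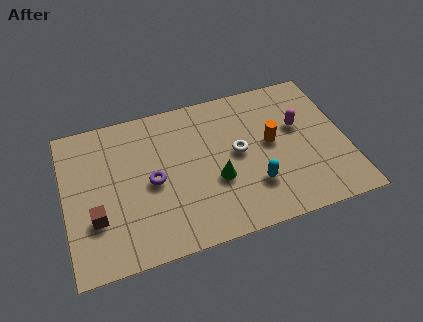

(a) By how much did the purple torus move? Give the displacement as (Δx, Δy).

(-2.4, -1.5)

From the two frames, the purple torus sits at roughly (6.0, 5.0) before and (3.6, 3.5) after.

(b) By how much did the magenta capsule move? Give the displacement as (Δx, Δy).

(-0.6, 1.2)

The magenta capsule started near (10.4, 3.3) and ended near (9.8, 4.5).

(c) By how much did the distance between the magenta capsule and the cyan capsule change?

+1.9

The distance was about 1.3 in the first image and 3.2 in the second, so they moved 1.9 units further apart.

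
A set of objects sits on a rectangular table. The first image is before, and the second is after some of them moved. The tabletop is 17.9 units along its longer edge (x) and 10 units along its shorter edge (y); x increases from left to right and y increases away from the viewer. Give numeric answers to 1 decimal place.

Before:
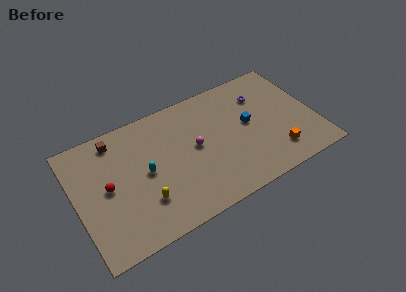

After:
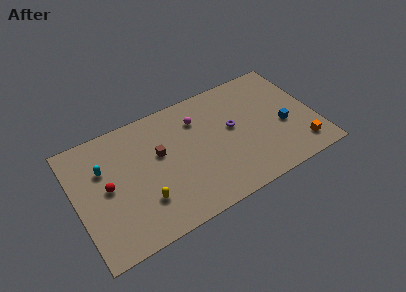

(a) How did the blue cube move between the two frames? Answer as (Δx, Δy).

(2.5, -1.3)

The blue cube started near (13.0, 5.4) and ended near (15.5, 4.1).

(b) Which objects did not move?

the yellow capsule and the red sphere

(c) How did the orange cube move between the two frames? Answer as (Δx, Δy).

(1.8, -0.3)

From the two frames, the orange cube sits at roughly (14.6, 2.1) before and (16.4, 1.8) after.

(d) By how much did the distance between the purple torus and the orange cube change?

+0.7

Before: roughly 5.3 units apart; after: 6.0. That's 0.7 units further apart.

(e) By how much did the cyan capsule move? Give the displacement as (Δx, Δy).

(-2.9, 1.7)

The cyan capsule started near (5.1, 5.0) and ended near (2.2, 6.7).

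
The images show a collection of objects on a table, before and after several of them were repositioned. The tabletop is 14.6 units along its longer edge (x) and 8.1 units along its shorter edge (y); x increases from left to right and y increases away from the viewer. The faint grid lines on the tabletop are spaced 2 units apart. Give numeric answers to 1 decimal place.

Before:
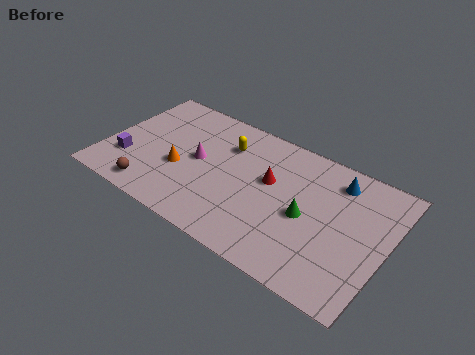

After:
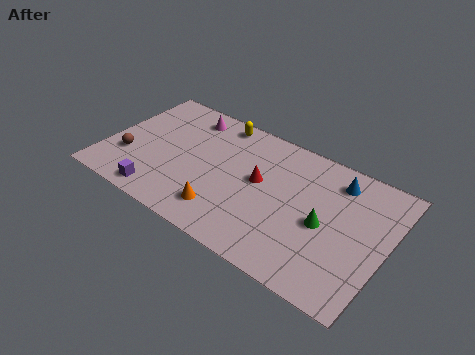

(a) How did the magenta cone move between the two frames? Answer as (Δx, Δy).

(-1.1, 2.6)

The magenta cone was at about (4.8, 4.2) and moved to about (3.7, 6.8).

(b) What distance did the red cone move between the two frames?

0.6

From (8.5, 4.8) to (8.0, 4.5), the red cone covered √(0.5² + 0.3²) ≈ 0.6 units.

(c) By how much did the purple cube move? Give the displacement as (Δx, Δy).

(2.0, -1.4)

The purple cube was at about (1.3, 2.4) and moved to about (3.3, 1.0).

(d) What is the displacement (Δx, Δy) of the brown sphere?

(-1.6, 1.5)

From the two frames, the brown sphere sits at roughly (2.9, 1.1) before and (1.3, 2.6) after.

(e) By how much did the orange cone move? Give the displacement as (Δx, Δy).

(2.6, -1.5)

From the two frames, the orange cone sits at roughly (4.0, 3.2) before and (6.6, 1.7) after.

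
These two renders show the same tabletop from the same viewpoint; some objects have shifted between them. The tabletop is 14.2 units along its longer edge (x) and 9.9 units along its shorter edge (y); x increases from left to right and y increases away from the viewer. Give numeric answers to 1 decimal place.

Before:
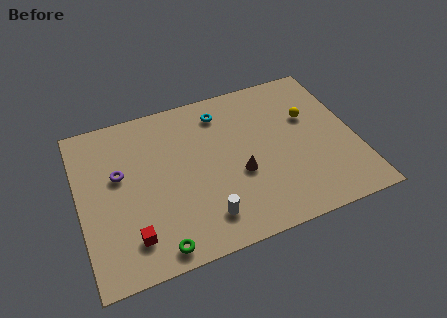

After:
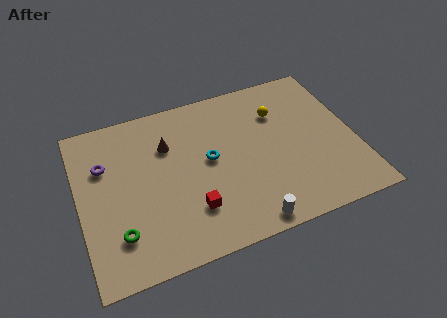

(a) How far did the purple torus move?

1.1

From (2.1, 5.9) to (1.4, 6.7), the purple torus covered √(0.7² + 0.8²) ≈ 1.1 units.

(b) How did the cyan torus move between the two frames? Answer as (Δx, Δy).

(-0.9, -2.8)

The cyan torus started near (7.6, 8.1) and ended near (6.7, 5.3).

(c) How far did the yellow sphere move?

1.7

From (12.0, 6.3) to (10.5, 7.1), the yellow sphere covered √(1.5² + 0.8²) ≈ 1.7 units.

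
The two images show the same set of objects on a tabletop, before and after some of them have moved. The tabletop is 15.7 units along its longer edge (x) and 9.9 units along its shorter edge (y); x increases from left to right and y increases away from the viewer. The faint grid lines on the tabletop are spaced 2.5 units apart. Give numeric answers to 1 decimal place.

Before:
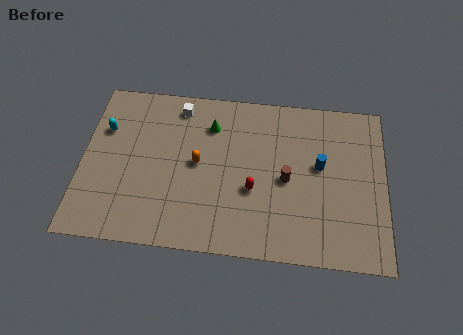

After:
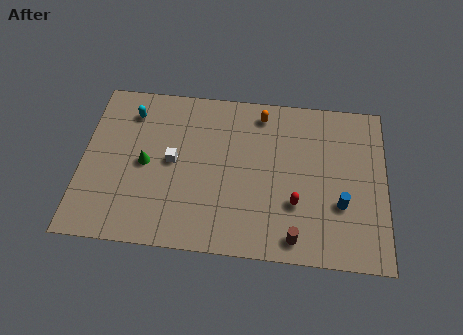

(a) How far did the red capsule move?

2.3

From (8.9, 3.8) to (11.1, 3.2), the red capsule covered √(2.2² + 0.6²) ≈ 2.3 units.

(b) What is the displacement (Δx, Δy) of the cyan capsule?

(1.3, 1.2)

From the two frames, the cyan capsule sits at roughly (1.1, 6.7) before and (2.4, 7.9) after.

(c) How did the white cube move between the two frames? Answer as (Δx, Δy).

(-0.2, -3.4)

From the two frames, the white cube sits at roughly (4.9, 8.5) before and (4.7, 5.1) after.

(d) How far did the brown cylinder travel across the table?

3.4

The brown cylinder was near (10.6, 4.6) before and (11.1, 1.2) after, so it travelled √(0.5² + 3.4²) ≈ 3.4 units.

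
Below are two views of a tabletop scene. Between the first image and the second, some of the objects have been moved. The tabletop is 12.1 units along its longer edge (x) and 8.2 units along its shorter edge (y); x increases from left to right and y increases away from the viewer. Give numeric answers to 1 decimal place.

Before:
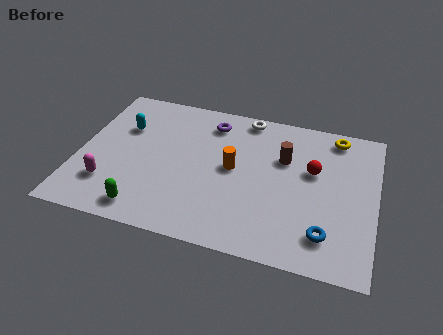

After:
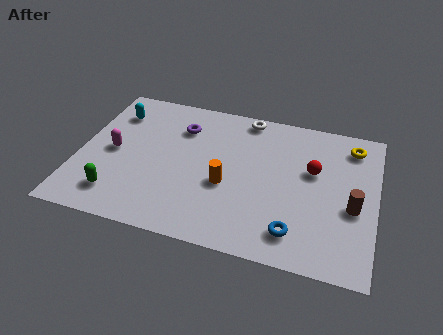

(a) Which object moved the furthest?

the brown cylinder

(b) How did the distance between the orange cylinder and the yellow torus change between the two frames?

+1.1

They were about 4.9 units apart before and 6.0 after — 1.1 units further apart.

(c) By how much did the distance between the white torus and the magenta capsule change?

-1.2

They were about 7.4 units apart before and 6.2 after — 1.2 units closer together.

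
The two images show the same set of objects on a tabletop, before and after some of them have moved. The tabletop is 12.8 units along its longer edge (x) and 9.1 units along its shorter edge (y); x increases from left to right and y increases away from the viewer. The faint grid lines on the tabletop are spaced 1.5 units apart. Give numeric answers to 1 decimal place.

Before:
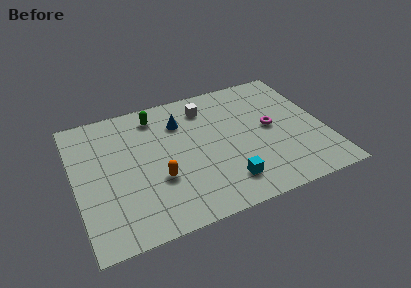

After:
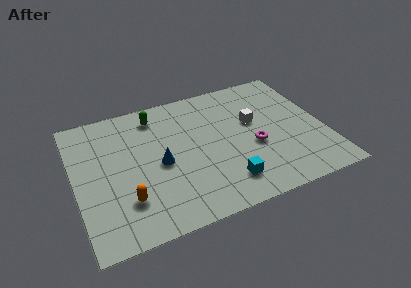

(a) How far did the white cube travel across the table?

3.0

From (7.0, 7.3) to (9.3, 5.4), the white cube covered √(2.3² + 1.9²) ≈ 3.0 units.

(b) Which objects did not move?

the green capsule and the cyan cube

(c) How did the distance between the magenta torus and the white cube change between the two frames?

-2.3

Before: roughly 4.0 units apart; after: 1.7. That's 2.3 units closer together.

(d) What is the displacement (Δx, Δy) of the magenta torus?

(-1.0, -1.0)

The magenta torus was at about (10.1, 4.7) and moved to about (9.1, 3.7).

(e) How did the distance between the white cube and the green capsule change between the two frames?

+2.8

The distance was about 2.6 in the first image and 5.4 in the second, so they moved 2.8 units further apart.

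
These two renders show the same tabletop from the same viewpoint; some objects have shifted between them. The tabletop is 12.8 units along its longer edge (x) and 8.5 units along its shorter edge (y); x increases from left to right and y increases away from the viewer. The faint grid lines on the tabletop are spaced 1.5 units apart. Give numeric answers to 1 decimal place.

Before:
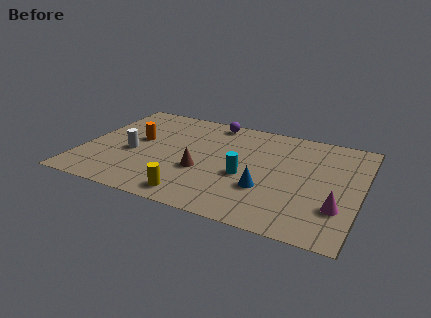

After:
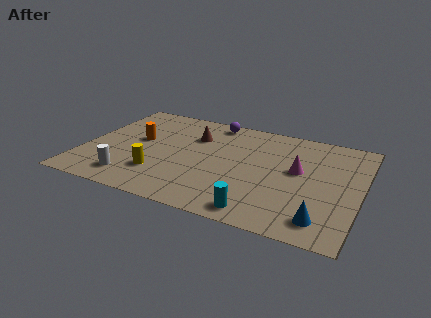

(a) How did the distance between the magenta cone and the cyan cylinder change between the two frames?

-0.4

The distance was about 4.4 in the first image and 4.0 in the second, so they moved 0.4 units closer together.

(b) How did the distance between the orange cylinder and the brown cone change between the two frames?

-0.8

They were about 3.6 units apart before and 2.8 after — 0.8 units closer together.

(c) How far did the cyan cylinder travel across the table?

2.7

From (7.6, 3.5) to (8.5, 1.0), the cyan cylinder covered √(0.9² + 2.5²) ≈ 2.7 units.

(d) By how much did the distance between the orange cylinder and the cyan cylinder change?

+1.8

They were about 5.4 units apart before and 7.2 after — 1.8 units further apart.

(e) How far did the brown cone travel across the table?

2.9

From (5.6, 3.2) to (4.9, 6.0), the brown cone covered √(0.7² + 2.8²) ≈ 2.9 units.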